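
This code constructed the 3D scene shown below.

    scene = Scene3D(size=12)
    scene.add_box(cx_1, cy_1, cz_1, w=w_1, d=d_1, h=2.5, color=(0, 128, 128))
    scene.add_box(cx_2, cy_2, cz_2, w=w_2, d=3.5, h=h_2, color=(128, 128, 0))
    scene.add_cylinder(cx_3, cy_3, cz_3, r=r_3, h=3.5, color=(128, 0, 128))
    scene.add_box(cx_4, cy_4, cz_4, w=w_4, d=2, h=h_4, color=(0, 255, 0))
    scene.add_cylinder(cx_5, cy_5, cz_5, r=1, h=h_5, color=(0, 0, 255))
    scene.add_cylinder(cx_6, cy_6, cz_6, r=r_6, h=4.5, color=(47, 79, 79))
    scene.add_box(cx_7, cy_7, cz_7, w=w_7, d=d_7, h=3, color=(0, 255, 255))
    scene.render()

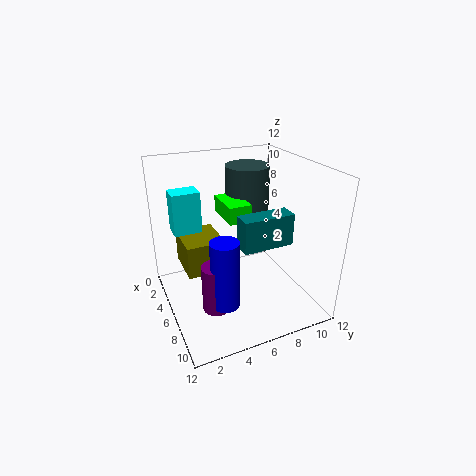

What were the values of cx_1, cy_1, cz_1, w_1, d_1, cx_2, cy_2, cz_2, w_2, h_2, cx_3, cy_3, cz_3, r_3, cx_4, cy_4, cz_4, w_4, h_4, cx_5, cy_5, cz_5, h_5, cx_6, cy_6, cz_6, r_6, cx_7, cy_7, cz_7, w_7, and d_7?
cx_1 = 8, cy_1 = 5, cz_1 = 6.5, w_1 = 1.5, d_1 = 4, cx_2 = 0.5, cy_2 = 2, cz_2 = 2, w_2 = 4, h_2 = 3, cx_3 = 10, cy_3 = 2.5, cz_3 = 3, r_3 = 1, cx_4 = 2, cy_4 = 5.5, cz_4 = 7, w_4 = 3.5, h_4 = 1.5, cx_5 = 10.5, cy_5 = 3, cz_5 = 3.5, h_5 = 5, cx_6 = 2.5, cy_6 = 8.5, cz_6 = 6.5, r_6 = 2, cx_7 = 6, cy_7 = 0.5, cz_7 = 8, w_7 = 1.5, d_7 = 2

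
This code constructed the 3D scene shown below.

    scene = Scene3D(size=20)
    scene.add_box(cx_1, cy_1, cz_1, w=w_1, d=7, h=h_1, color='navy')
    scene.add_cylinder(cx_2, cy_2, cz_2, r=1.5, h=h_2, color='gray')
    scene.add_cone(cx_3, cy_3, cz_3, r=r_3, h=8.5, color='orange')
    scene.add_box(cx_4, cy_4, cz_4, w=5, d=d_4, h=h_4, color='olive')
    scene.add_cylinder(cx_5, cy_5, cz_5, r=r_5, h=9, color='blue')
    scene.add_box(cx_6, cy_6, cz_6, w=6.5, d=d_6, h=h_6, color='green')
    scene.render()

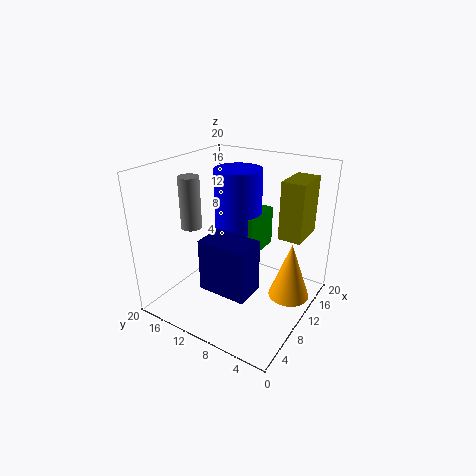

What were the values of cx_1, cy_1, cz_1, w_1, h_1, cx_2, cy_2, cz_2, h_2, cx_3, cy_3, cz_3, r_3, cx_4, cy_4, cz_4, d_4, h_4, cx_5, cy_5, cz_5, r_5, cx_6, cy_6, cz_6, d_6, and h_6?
cx_1 = 5.5; cy_1 = 6.5; cz_1 = 3; w_1 = 4.5; h_1 = 7.5; cx_2 = 8.5; cy_2 = 17; cz_2 = 10.5; h_2 = 7.5; cx_3 = 14; cy_3 = 3.5; cz_3 = 0.5; r_3 = 3; cx_4 = 10; cy_4 = 1; cz_4 = 11.5; d_4 = 3; h_4 = 7.5; cx_5 = 14; cy_5 = 12.5; cz_5 = 9.5; r_5 = 3.5; cx_6 = 12; cy_6 = 9; cz_6 = 6; d_6 = 4; h_6 = 6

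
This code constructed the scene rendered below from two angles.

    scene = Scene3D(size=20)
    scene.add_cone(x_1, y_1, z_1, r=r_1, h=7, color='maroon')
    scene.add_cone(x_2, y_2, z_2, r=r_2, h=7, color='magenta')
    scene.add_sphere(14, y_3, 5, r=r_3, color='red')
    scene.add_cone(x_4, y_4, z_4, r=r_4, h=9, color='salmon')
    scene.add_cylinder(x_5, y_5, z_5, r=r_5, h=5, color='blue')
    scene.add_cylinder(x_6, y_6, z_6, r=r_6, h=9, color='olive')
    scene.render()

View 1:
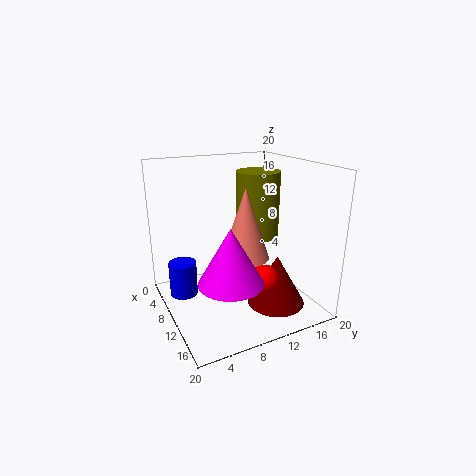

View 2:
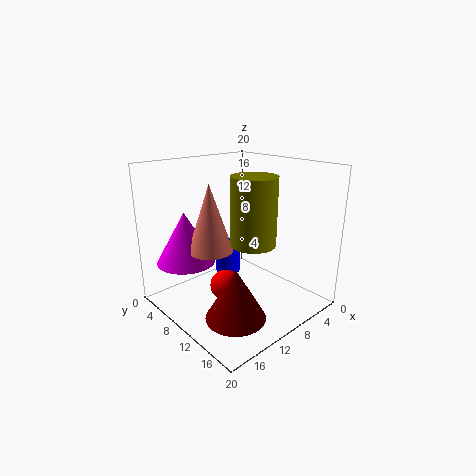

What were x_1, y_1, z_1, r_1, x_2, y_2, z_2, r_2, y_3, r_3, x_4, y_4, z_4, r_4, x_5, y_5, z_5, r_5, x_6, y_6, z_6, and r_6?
x_1 = 14; y_1 = 14; z_1 = 1; r_1 = 4; x_2 = 16; y_2 = 6; z_2 = 7; r_2 = 4; y_3 = 12; r_3 = 2; x_4 = 14; y_4 = 9; z_4 = 9; r_4 = 3; x_5 = 6; y_5 = 3; z_5 = 1; r_5 = 2; x_6 = 10; y_6 = 13; z_6 = 10; r_6 = 3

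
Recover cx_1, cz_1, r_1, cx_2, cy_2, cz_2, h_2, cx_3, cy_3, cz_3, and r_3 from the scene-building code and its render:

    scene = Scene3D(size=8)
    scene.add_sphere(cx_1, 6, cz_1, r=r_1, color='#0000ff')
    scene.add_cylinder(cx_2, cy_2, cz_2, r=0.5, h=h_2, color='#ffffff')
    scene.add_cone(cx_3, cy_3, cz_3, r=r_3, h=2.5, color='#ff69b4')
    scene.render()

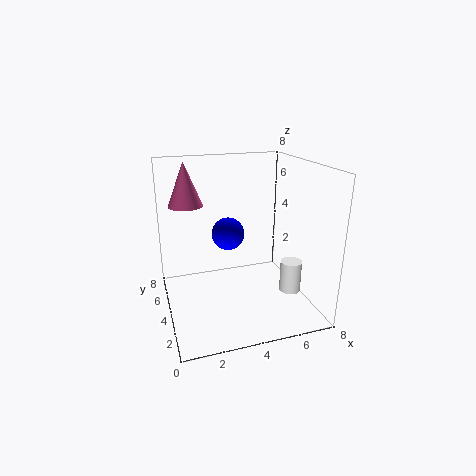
cx_1 = 4; cz_1 = 3.5; r_1 = 1; cx_2 = 5.5; cy_2 = 0.5; cz_2 = 2.5; h_2 = 1.5; cx_3 = 1.5; cy_3 = 6; cz_3 = 5.5; r_3 = 1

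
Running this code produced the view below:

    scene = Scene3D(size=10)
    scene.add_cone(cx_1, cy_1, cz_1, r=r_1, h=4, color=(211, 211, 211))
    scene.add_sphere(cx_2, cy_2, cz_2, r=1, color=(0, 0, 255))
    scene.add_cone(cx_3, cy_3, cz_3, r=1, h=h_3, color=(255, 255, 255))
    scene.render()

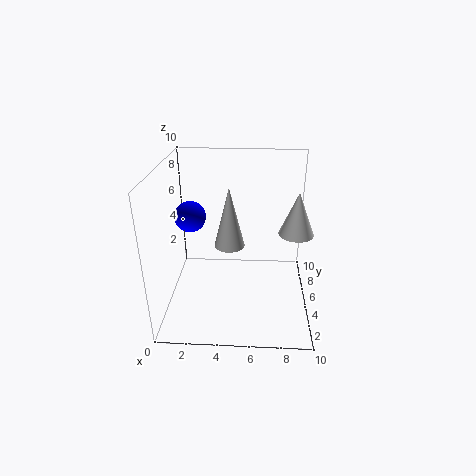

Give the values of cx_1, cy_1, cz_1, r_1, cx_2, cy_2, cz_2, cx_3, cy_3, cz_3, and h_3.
cx_1 = 4.5, cy_1 = 4, cz_1 = 5, r_1 = 1, cx_2 = 2, cy_2 = 4, cz_2 = 7, cx_3 = 8.5, cy_3 = 2, cz_3 = 7, h_3 = 2.5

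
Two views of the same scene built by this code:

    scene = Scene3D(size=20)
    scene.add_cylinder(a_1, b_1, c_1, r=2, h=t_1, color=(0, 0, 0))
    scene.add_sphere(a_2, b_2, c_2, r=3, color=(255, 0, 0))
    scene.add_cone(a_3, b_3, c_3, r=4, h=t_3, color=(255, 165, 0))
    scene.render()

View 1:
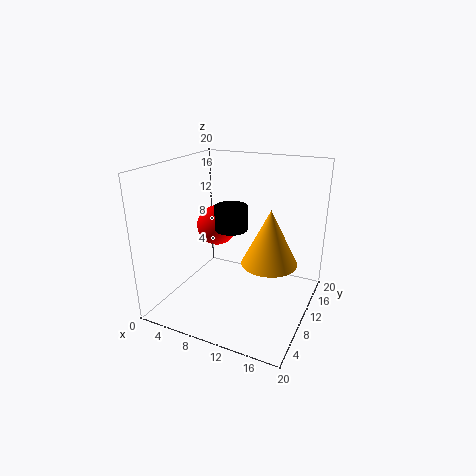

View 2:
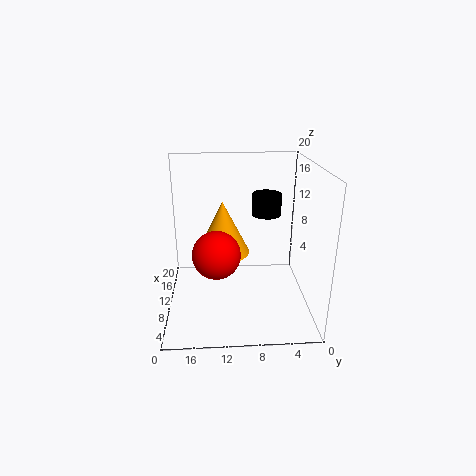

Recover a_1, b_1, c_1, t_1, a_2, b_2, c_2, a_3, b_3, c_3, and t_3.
a_1 = 11
b_1 = 6
c_1 = 13
t_1 = 3
a_2 = 5
b_2 = 13
c_2 = 10
a_3 = 14
b_3 = 12
c_3 = 6
t_3 = 8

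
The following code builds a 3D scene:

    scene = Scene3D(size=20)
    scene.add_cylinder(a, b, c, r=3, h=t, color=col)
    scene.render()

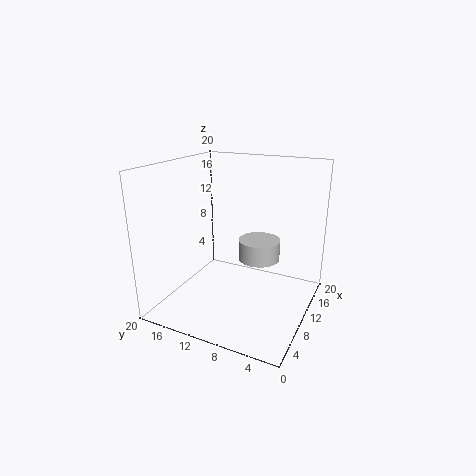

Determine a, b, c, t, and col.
a = 13
b = 8
c = 6
t = 3
col = 'lightgray'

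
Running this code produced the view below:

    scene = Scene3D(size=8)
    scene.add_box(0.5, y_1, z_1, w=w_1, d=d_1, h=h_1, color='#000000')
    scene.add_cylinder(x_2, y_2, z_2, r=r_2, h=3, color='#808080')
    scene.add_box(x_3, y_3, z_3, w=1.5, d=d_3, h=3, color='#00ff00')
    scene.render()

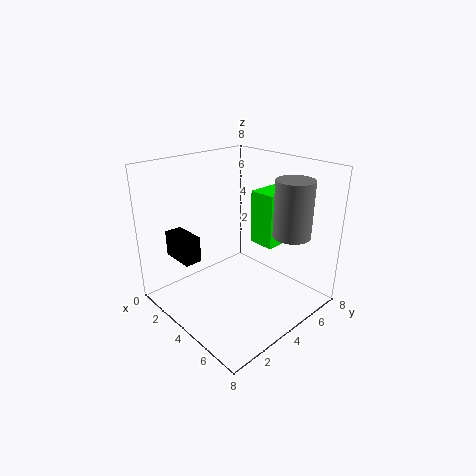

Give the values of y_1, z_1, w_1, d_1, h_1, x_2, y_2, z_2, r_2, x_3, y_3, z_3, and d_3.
y_1 = 1.5; z_1 = 2.5; w_1 = 2; d_1 = 1; h_1 = 1.5; x_2 = 6.5; y_2 = 5.5; z_2 = 4.5; r_2 = 1; x_3 = 4; y_3 = 5; z_3 = 3.5; d_3 = 2.5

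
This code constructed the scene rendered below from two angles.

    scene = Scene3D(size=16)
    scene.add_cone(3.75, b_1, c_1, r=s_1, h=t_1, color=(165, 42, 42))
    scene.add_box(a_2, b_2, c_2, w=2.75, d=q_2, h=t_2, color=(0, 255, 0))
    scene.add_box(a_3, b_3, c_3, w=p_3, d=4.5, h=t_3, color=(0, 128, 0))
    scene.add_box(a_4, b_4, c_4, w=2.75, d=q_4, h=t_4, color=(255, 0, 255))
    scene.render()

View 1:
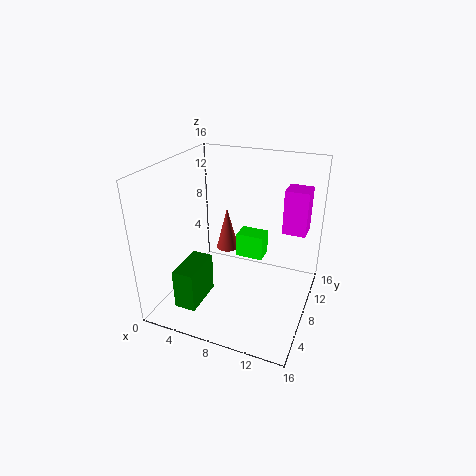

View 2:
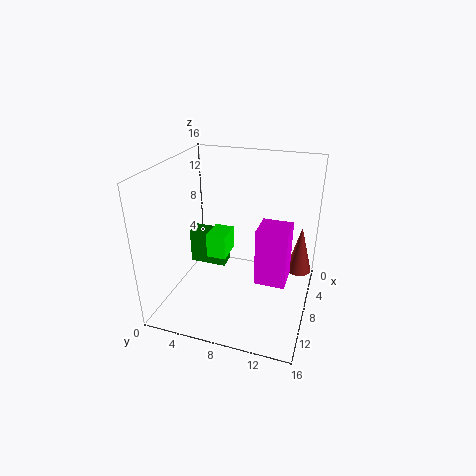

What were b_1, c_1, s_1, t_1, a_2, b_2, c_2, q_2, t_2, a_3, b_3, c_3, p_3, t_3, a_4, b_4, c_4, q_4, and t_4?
b_1 = 14.5, c_1 = 2.5, s_1 = 1.5, t_1 = 5.75, a_2 = 8.75, b_2 = 5.75, c_2 = 7.25, q_2 = 2, t_2 = 2.5, a_3 = 3.75, b_3 = 1, c_3 = 2.5, p_3 = 2.25, t_3 = 4.25, a_4 = 12, b_4 = 11.75, c_4 = 7.5, q_4 = 2.75, t_4 = 5.25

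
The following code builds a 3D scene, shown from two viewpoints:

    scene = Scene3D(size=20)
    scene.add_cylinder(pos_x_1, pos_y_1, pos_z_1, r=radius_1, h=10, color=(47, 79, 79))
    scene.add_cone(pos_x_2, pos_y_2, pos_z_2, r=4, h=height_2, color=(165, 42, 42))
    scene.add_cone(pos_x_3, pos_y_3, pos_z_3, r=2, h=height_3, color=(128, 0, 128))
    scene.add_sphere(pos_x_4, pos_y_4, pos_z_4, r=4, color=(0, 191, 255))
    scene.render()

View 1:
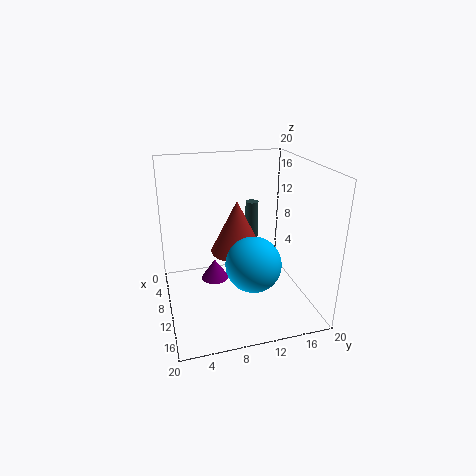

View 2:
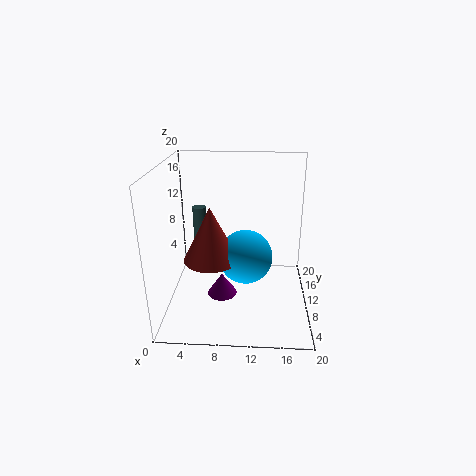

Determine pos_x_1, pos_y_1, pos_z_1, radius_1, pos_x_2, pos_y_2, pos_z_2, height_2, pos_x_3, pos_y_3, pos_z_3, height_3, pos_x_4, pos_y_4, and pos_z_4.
pos_x_1 = 4; pos_y_1 = 14; pos_z_1 = 3; radius_1 = 1; pos_x_2 = 6; pos_y_2 = 11; pos_z_2 = 6; height_2 = 8; pos_x_3 = 8; pos_y_3 = 7; pos_z_3 = 3; height_3 = 3; pos_x_4 = 11; pos_y_4 = 12; pos_z_4 = 6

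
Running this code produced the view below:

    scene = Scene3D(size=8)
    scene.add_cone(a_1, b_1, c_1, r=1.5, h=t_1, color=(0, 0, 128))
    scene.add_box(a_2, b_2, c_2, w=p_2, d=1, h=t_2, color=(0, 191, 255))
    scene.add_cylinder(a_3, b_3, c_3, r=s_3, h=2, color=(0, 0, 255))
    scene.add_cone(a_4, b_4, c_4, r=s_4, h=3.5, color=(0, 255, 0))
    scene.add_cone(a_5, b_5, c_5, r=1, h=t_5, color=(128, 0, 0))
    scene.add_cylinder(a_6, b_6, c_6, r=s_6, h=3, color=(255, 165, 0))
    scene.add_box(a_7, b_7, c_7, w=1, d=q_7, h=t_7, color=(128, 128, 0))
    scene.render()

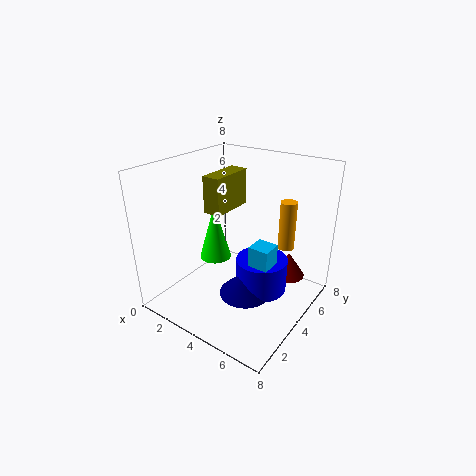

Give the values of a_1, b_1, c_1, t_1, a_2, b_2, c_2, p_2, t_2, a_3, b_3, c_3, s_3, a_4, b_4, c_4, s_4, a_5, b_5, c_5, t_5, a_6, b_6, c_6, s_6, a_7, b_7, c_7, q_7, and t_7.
a_1 = 4.5, b_1 = 4, c_1 = 0.5, t_1 = 1.5, a_2 = 6, b_2 = 2, c_2 = 4, p_2 = 1, t_2 = 1, a_3 = 5, b_3 = 5, c_3 = 0.5, s_3 = 1.5, a_4 = 1.5, b_4 = 5, c_4 = 1.5, s_4 = 1, a_5 = 6, b_5 = 6.5, c_5 = 1, t_5 = 1.5, a_6 = 5.5, b_6 = 7, c_6 = 2.5, s_6 = 0.5, a_7 = 2.5, b_7 = 3, c_7 = 5.5, q_7 = 2.5, t_7 = 2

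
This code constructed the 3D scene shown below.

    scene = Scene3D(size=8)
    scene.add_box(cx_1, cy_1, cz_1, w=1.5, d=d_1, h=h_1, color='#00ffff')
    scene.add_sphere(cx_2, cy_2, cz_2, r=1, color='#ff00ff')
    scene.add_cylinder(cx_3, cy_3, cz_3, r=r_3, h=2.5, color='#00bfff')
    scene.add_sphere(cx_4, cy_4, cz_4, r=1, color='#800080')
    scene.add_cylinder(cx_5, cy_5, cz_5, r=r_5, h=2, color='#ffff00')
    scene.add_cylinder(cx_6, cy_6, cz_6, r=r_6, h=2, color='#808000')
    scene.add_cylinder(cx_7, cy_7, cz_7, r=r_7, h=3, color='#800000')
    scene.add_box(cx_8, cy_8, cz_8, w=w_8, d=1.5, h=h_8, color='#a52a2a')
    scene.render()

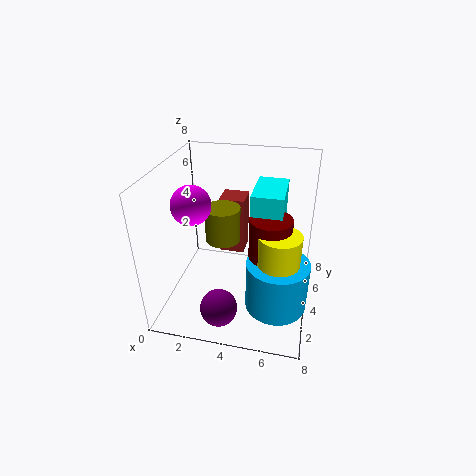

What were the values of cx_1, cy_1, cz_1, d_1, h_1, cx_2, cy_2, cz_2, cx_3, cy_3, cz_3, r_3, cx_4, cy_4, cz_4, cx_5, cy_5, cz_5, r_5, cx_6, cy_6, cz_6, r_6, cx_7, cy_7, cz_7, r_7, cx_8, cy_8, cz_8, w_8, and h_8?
cx_1 = 5
cy_1 = 2
cz_1 = 5.5
d_1 = 2.5
h_1 = 2
cx_2 = 2
cy_2 = 2.5
cz_2 = 6.5
cx_3 = 6.5
cy_3 = 1.5
cz_3 = 2
r_3 = 1.5
cx_4 = 3.5
cy_4 = 1.5
cz_4 = 1
cx_5 = 6.5
cy_5 = 1.5
cz_5 = 4
r_5 = 1
cx_6 = 3
cy_6 = 4.5
cz_6 = 3.5
r_6 = 1
cx_7 = 6
cy_7 = 2
cz_7 = 3.5
r_7 = 1
cx_8 = 2.5
cy_8 = 5.5
cz_8 = 2
w_8 = 1.5
h_8 = 3.5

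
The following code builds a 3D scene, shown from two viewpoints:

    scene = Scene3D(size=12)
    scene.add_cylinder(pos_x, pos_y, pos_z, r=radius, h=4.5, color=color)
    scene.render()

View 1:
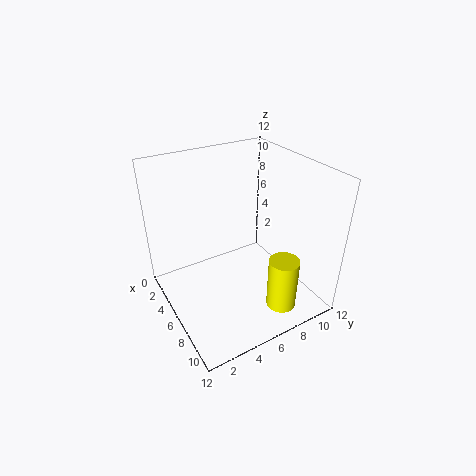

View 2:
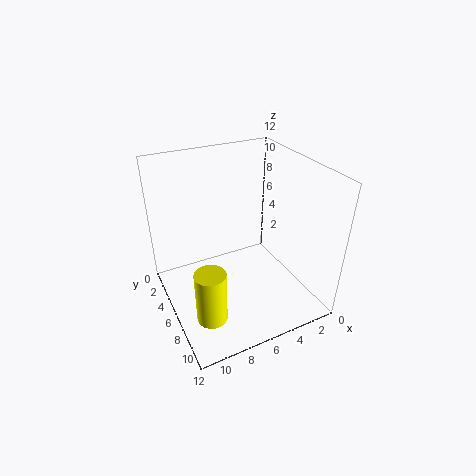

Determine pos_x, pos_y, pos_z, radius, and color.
pos_x = 9.5
pos_y = 8.25
pos_z = 0.5
radius = 1.25
color = 'yellow'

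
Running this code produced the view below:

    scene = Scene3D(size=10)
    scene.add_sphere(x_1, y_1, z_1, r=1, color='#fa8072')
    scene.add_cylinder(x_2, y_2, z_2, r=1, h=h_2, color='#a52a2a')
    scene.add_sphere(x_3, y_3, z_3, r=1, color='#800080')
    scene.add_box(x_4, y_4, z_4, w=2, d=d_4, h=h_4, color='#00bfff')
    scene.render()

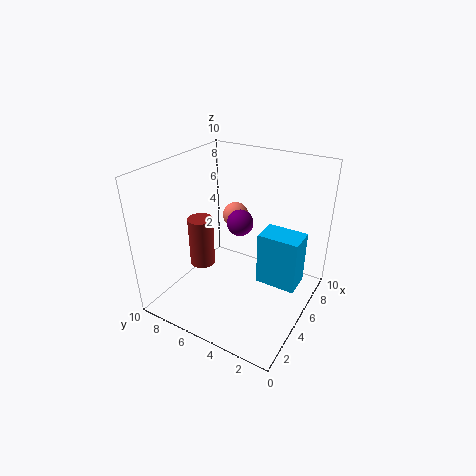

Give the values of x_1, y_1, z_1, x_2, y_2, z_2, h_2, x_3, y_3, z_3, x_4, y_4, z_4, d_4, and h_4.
x_1 = 8, y_1 = 7, z_1 = 5, x_2 = 6, y_2 = 9, z_2 = 1, h_2 = 4, x_3 = 7, y_3 = 6, z_3 = 5, x_4 = 6, y_4 = 1, z_4 = 1, d_4 = 3, h_4 = 4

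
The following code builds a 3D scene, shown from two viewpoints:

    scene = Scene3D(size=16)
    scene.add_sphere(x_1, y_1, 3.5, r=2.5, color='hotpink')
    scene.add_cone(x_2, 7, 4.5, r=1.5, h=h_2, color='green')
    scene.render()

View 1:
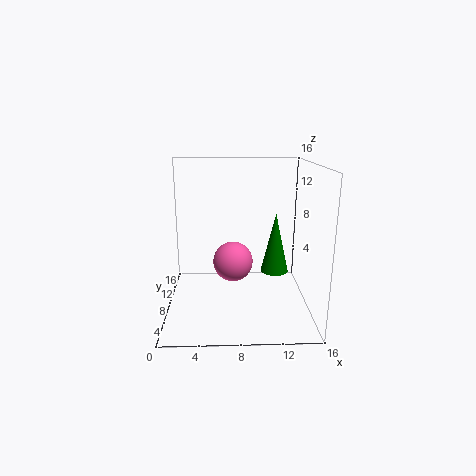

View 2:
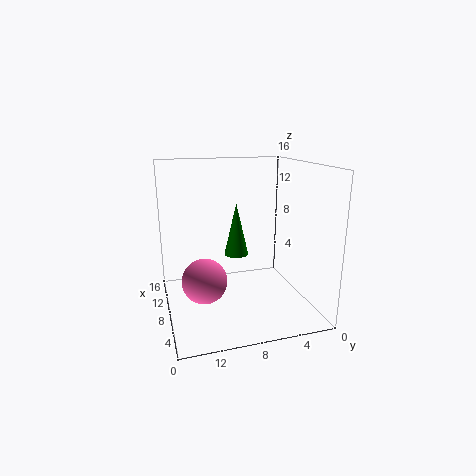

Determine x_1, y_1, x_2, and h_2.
x_1 = 7.5; y_1 = 12; x_2 = 12; h_2 = 6.5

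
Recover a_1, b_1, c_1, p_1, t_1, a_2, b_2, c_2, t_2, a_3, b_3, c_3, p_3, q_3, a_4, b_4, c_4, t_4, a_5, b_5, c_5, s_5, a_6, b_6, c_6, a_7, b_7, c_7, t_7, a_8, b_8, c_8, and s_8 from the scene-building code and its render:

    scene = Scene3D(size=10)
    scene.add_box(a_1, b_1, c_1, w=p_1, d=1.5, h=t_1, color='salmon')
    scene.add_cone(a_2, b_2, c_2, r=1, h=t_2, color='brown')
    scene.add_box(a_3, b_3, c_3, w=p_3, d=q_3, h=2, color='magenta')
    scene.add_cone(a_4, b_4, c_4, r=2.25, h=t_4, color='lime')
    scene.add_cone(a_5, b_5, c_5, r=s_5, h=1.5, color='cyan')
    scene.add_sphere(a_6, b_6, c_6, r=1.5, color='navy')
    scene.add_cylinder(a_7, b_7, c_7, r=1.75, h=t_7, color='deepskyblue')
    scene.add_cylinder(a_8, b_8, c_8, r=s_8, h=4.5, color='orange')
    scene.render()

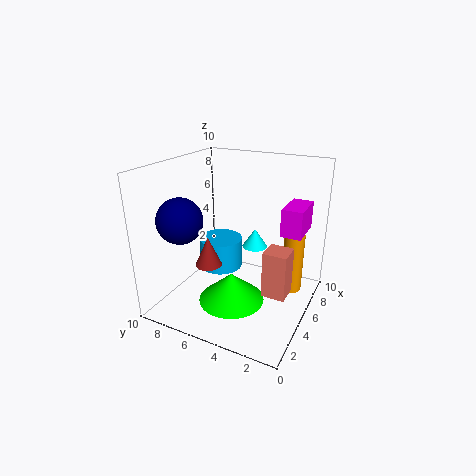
a_1 = 2.75; b_1 = 0.75; c_1 = 2.5; p_1 = 1.5; t_1 = 3; a_2 = 5; b_2 = 7.5; c_2 = 2.25; t_2 = 2.25; a_3 = 6.5; b_3 = 1; c_3 = 5; p_3 = 2.75; q_3 = 1.5; a_4 = 3.5; b_4 = 4.75; c_4 = 1; t_4 = 2; a_5 = 8.5; b_5 = 5.25; c_5 = 2.75; s_5 = 1; a_6 = 2.25; b_6 = 7.75; c_6 = 6.75; a_7 = 7.75; b_7 = 8; c_7 = 0.75; t_7 = 2.5; a_8 = 7.75; b_8 = 1.75; c_8 = 0.25; s_8 = 0.75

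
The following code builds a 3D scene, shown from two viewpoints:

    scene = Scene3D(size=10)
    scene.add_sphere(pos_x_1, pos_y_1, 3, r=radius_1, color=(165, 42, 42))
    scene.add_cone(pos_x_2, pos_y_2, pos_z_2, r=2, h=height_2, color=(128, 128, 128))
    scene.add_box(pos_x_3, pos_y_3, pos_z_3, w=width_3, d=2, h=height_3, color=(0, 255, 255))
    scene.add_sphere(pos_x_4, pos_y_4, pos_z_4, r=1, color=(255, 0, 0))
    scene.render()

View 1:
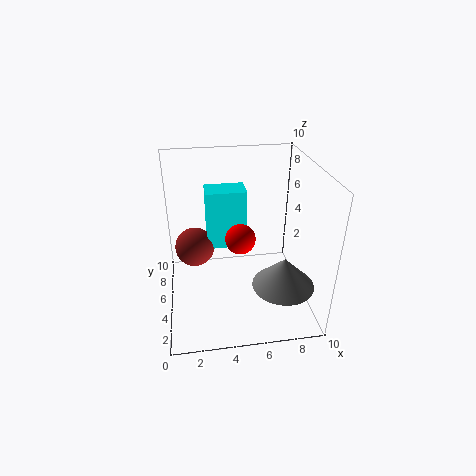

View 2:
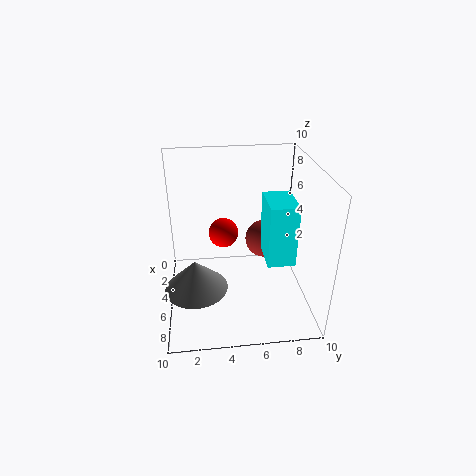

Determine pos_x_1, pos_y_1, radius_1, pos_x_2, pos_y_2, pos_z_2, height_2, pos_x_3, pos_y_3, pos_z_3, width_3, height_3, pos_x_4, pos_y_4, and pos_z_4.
pos_x_1 = 2
pos_y_1 = 7.5
radius_1 = 1.5
pos_x_2 = 7.5
pos_y_2 = 2
pos_z_2 = 3
height_2 = 2
pos_x_3 = 3
pos_y_3 = 7
pos_z_3 = 3
width_3 = 3
height_3 = 4.5
pos_x_4 = 5
pos_y_4 = 4
pos_z_4 = 5.5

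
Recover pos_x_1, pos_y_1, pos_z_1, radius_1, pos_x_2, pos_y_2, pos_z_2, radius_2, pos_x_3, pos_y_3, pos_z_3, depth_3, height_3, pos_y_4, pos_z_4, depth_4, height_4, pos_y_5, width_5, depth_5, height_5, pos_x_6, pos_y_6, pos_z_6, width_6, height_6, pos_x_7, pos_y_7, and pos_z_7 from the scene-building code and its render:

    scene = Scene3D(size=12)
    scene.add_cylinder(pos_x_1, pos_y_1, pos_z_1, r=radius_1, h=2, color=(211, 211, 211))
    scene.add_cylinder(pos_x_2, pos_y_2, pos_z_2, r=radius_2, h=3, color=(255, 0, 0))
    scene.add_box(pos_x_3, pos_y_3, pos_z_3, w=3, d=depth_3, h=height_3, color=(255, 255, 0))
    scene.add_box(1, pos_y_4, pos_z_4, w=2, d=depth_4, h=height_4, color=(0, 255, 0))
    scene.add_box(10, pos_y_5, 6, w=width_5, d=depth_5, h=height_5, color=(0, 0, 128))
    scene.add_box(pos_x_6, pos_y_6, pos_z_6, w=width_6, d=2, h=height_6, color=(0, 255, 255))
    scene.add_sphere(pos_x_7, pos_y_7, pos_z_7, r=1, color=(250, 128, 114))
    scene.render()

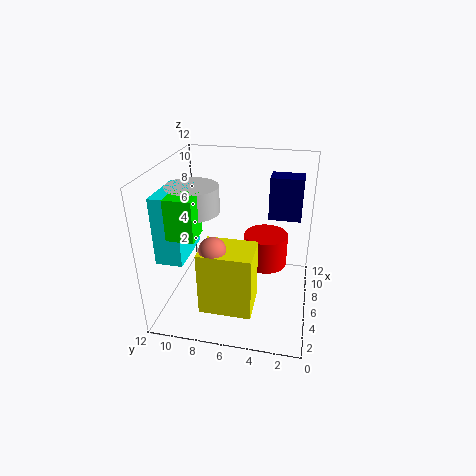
pos_x_1 = 4, pos_y_1 = 9, pos_z_1 = 9, radius_1 = 2, pos_x_2 = 9, pos_y_2 = 4, pos_z_2 = 2, radius_2 = 2, pos_x_3 = 1, pos_y_3 = 4, pos_z_3 = 2, depth_3 = 4, height_3 = 5, pos_y_4 = 8, pos_z_4 = 8, depth_4 = 2, height_4 = 3, pos_y_5 = 1, width_5 = 2, depth_5 = 3, height_5 = 4, pos_x_6 = 1, pos_y_6 = 9, pos_z_6 = 6, width_6 = 4, height_6 = 5, pos_x_7 = 2, pos_y_7 = 7, pos_z_7 = 7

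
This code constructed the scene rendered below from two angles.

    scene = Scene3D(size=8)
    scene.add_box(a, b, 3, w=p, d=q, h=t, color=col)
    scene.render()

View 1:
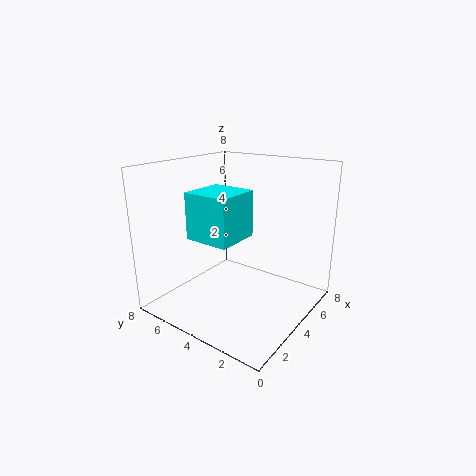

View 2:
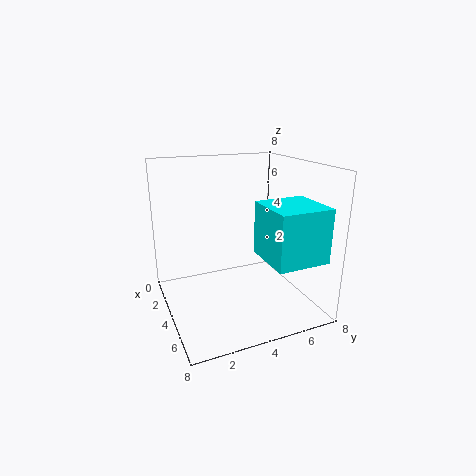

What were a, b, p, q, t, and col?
a = 4, b = 5, p = 3, q = 3, t = 3, col = 'cyan'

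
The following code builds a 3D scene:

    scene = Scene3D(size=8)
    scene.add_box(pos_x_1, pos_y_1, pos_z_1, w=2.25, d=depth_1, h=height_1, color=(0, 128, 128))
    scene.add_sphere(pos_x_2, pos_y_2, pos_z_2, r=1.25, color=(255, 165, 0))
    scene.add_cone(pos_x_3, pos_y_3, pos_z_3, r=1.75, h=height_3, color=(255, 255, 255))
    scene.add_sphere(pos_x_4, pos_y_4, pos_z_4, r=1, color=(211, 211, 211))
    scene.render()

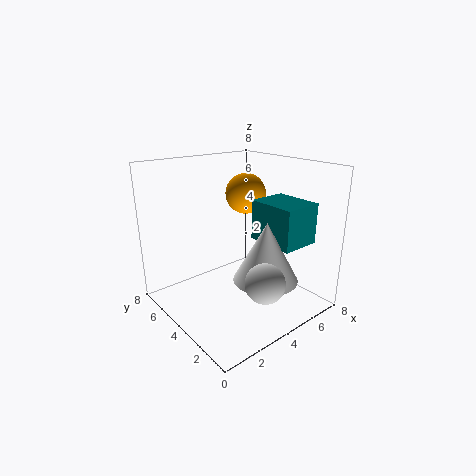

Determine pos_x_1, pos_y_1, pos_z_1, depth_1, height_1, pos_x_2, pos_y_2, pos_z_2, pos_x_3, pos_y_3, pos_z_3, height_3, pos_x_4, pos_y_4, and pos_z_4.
pos_x_1 = 5
pos_y_1 = 1.25
pos_z_1 = 3.75
depth_1 = 2.75
height_1 = 2.25
pos_x_2 = 6.25
pos_y_2 = 6
pos_z_2 = 5.75
pos_x_3 = 4.5
pos_y_3 = 2.25
pos_z_3 = 2
height_3 = 3.25
pos_x_4 = 3.25
pos_y_4 = 1
pos_z_4 = 2.75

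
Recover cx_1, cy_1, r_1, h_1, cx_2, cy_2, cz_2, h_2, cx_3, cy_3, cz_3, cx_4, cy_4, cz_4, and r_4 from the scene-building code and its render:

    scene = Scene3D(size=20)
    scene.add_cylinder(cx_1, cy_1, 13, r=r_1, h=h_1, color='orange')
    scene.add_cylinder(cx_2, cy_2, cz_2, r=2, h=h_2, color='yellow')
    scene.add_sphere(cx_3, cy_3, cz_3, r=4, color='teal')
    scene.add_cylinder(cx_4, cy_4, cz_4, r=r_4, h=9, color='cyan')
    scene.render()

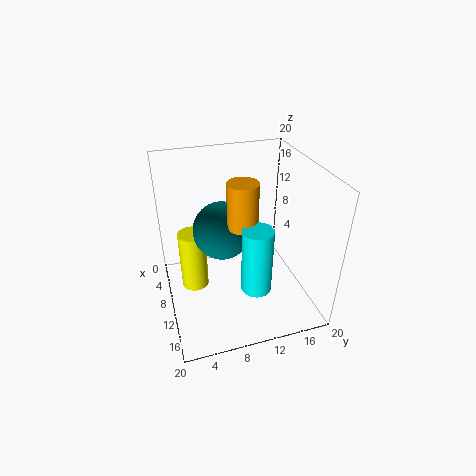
cx_1 = 12, cy_1 = 10, r_1 = 2, h_1 = 6, cx_2 = 7, cy_2 = 4, cz_2 = 1, h_2 = 9, cx_3 = 9, cy_3 = 8, cz_3 = 11, cx_4 = 15, cy_4 = 11, cz_4 = 5, r_4 = 2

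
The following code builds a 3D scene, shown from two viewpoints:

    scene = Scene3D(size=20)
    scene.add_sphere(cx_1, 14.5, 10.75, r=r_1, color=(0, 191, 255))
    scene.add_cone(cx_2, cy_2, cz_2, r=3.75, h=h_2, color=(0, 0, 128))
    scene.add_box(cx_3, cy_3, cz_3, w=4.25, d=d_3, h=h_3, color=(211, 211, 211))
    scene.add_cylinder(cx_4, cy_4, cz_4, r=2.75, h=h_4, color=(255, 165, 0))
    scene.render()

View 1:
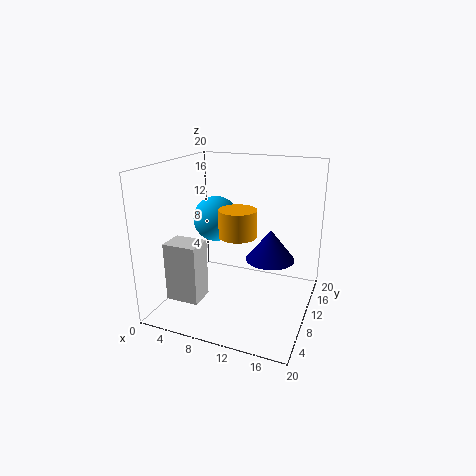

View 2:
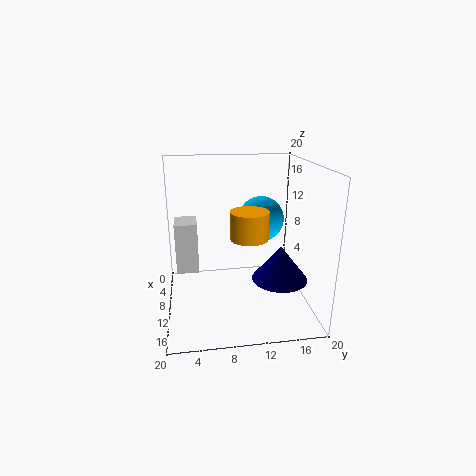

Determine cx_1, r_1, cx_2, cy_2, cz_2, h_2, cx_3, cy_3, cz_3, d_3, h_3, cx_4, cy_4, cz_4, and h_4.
cx_1 = 4.5, r_1 = 3.5, cx_2 = 13.25, cy_2 = 15.25, cz_2 = 5, h_2 = 4.75, cx_3 = 3.75, cy_3 = 1.25, cz_3 = 4, d_3 = 3.25, h_3 = 7.5, cx_4 = 9.25, cy_4 = 11.75, cz_4 = 9.5, h_4 = 4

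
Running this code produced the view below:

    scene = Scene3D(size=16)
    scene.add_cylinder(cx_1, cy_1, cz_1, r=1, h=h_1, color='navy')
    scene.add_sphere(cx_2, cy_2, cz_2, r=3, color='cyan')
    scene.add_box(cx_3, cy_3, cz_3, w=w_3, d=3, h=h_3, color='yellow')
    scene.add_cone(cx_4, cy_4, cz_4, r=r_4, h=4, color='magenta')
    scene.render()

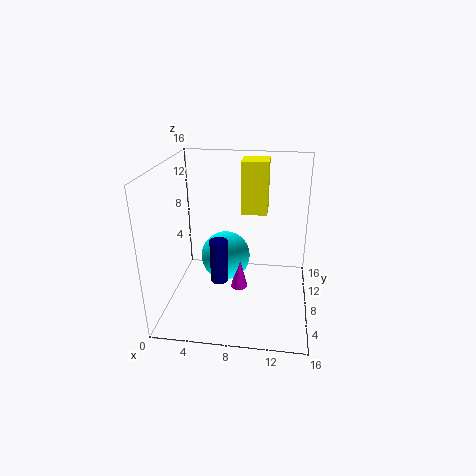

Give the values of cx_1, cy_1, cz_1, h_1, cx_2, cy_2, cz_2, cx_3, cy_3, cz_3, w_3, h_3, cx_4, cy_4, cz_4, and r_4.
cx_1 = 6; cy_1 = 7; cz_1 = 3; h_1 = 5; cx_2 = 6; cy_2 = 11; cz_2 = 4; cx_3 = 8; cy_3 = 10; cz_3 = 10; w_3 = 3; h_3 = 6; cx_4 = 8; cy_4 = 9; cz_4 = 1; r_4 = 1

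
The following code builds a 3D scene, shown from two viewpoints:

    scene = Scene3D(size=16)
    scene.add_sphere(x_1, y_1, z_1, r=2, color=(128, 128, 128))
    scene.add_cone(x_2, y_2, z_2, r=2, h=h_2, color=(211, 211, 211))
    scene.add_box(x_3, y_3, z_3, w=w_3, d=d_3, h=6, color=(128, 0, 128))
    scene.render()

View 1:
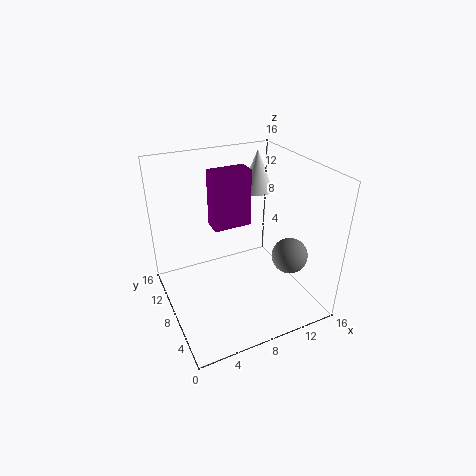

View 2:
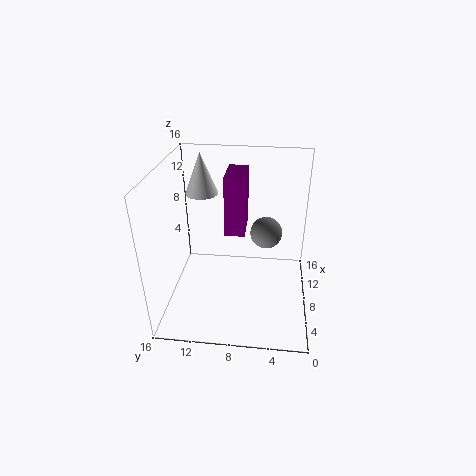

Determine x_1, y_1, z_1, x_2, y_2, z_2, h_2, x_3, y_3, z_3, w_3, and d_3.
x_1 = 13
y_1 = 5
z_1 = 6
x_2 = 13
y_2 = 13
z_2 = 11
h_2 = 5
x_3 = 5
y_3 = 7
z_3 = 10
w_3 = 4
d_3 = 2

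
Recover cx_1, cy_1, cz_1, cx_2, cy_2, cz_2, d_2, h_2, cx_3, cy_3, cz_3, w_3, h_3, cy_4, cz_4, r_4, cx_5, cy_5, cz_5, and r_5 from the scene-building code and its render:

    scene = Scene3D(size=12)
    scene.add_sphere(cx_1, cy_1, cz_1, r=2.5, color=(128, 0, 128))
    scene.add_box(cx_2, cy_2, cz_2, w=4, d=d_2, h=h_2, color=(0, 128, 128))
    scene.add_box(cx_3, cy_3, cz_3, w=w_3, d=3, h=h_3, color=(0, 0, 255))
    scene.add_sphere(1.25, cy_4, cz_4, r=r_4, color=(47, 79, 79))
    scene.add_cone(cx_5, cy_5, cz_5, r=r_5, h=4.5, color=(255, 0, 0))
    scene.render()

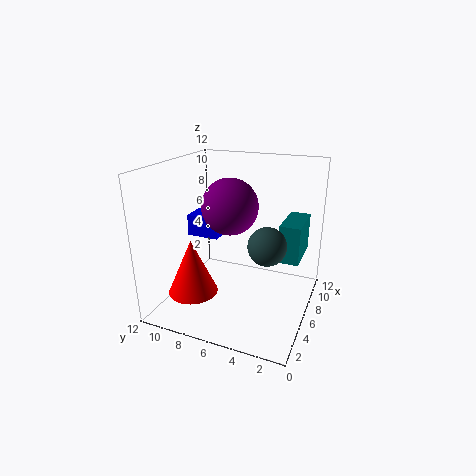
cx_1 = 7.75, cy_1 = 7.5, cz_1 = 8, cx_2 = 6.75, cy_2 = 1, cz_2 = 4, d_2 = 1.75, h_2 = 3.25, cx_3 = 7.5, cy_3 = 8.75, cz_3 = 4.75, w_3 = 2.25, h_3 = 2, cy_4 = 2, cz_4 = 8, r_4 = 1.25, cx_5 = 3, cy_5 = 8.75, cz_5 = 2, r_5 = 2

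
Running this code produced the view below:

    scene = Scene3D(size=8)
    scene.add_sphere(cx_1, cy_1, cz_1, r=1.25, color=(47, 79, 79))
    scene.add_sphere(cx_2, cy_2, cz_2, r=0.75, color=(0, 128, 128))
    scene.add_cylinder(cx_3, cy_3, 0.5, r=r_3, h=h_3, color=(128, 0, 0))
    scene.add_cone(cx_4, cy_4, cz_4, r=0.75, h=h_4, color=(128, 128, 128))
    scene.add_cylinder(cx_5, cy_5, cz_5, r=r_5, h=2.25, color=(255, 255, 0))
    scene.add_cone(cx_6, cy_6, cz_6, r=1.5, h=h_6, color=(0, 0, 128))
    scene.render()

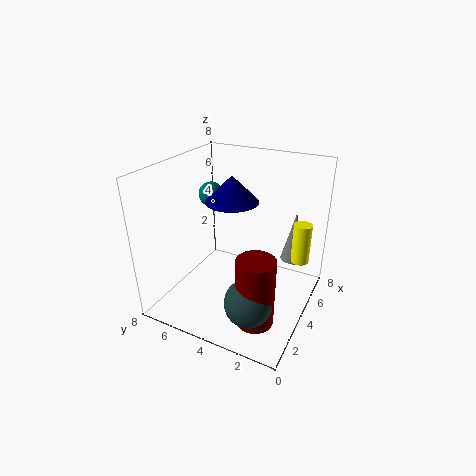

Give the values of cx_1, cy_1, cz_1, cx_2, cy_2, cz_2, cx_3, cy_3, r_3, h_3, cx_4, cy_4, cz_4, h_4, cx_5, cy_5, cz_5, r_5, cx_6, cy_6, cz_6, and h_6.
cx_1 = 1.75
cy_1 = 2.25
cz_1 = 1.75
cx_2 = 5.75
cy_2 = 6.75
cz_2 = 5.5
cx_3 = 2
cy_3 = 2
r_3 = 1
h_3 = 3.75
cx_4 = 6.5
cy_4 = 1.5
cz_4 = 2
h_4 = 3
cx_5 = 5.25
cy_5 = 0.75
cz_5 = 2.75
r_5 = 0.5
cx_6 = 4.75
cy_6 = 4.75
cz_6 = 5.75
h_6 = 1.5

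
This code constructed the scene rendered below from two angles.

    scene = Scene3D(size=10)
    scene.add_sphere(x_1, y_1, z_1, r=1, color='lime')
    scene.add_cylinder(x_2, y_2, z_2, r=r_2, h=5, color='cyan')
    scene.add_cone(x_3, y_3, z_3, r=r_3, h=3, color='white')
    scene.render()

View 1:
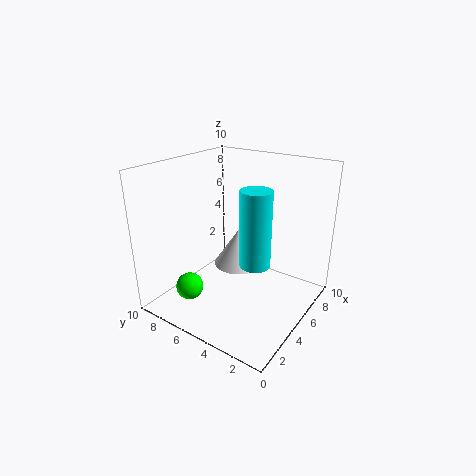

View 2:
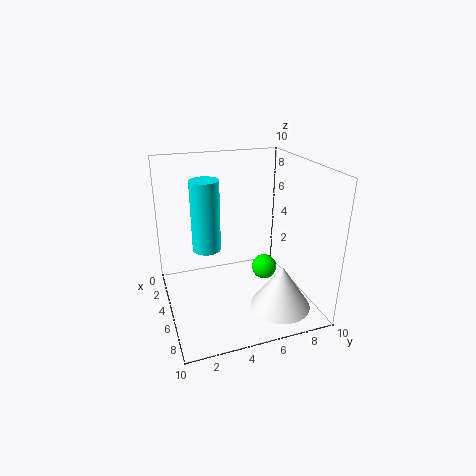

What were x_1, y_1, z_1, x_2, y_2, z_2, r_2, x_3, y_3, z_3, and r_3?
x_1 = 3; y_1 = 8; z_1 = 1; x_2 = 4; y_2 = 3; z_2 = 4; r_2 = 1; x_3 = 8; y_3 = 7; z_3 = 1; r_3 = 2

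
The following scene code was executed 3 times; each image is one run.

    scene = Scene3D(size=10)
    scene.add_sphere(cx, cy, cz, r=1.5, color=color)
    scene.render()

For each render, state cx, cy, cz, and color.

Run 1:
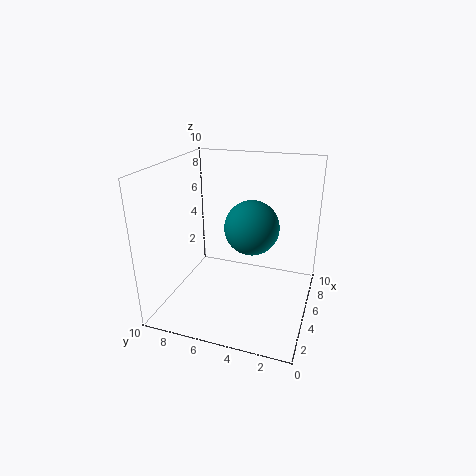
cx = 1.5; cy = 3; cz = 7.5; color = 'teal'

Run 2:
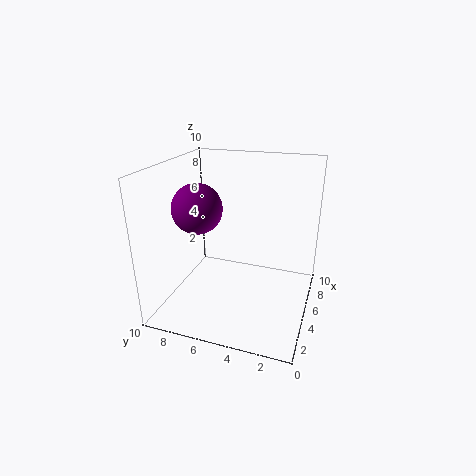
cx = 2; cy = 6.5; cz = 8; color = 'purple'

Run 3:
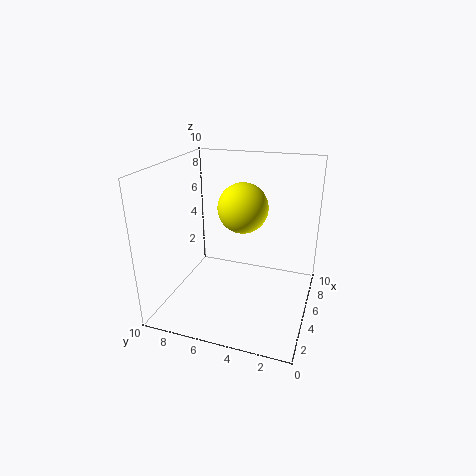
cx = 3; cy = 4; cz = 8; color = 'yellow'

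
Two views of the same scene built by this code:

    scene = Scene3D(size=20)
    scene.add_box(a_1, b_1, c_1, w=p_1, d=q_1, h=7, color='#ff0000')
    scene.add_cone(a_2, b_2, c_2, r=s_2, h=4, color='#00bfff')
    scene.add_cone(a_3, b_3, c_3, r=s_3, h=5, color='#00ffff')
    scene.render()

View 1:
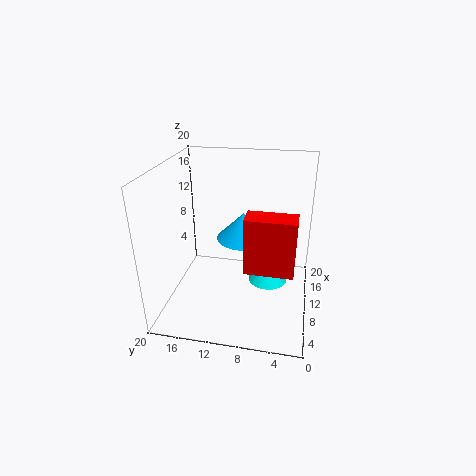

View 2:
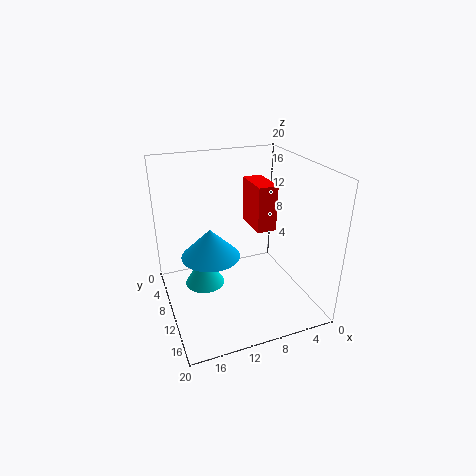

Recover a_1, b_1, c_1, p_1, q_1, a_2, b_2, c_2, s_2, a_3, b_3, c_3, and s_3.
a_1 = 3; b_1 = 2; c_1 = 9; p_1 = 3; q_1 = 6; a_2 = 14; b_2 = 10; c_2 = 8; s_2 = 4; a_3 = 14; b_3 = 6; c_3 = 1; s_3 = 3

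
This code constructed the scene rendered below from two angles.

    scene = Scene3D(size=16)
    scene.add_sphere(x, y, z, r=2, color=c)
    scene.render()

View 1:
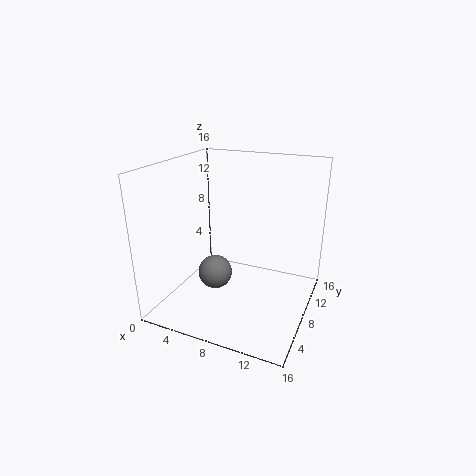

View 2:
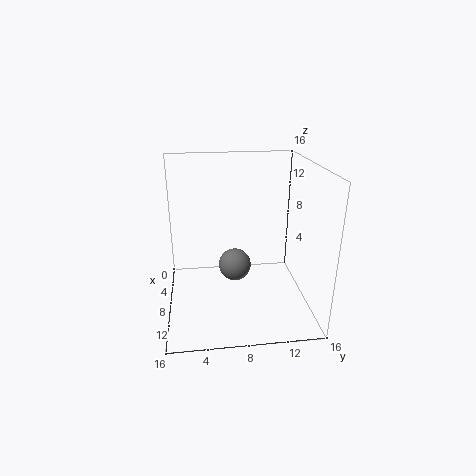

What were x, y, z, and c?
x = 5; y = 8; z = 3; c = 'gray'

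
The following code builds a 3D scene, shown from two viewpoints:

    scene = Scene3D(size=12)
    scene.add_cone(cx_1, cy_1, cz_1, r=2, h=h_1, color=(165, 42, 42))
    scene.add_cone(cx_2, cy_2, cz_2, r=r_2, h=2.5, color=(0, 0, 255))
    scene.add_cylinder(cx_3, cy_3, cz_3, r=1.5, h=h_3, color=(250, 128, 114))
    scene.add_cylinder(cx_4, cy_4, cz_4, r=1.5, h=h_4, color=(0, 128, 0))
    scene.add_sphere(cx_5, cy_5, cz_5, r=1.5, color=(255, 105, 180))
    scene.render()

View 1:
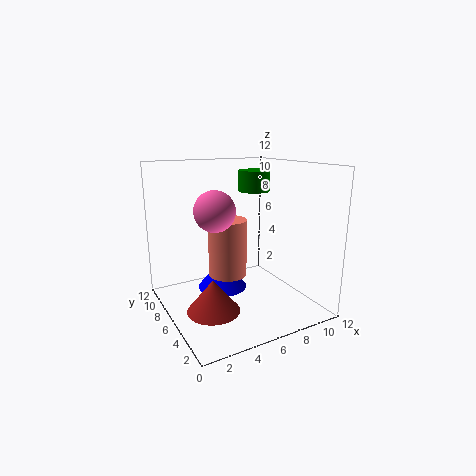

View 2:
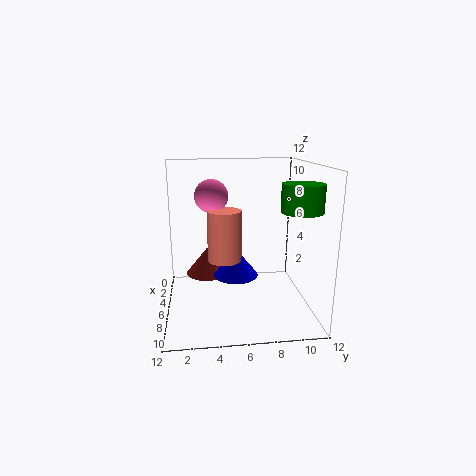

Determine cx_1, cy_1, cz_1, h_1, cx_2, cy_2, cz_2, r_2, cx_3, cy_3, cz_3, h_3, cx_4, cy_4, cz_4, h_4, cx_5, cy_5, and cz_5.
cx_1 = 2.5; cy_1 = 3.5; cz_1 = 1.5; h_1 = 2.5; cx_2 = 4.5; cy_2 = 6; cz_2 = 2; r_2 = 2; cx_3 = 4.5; cy_3 = 5; cz_3 = 3.5; h_3 = 4.5; cx_4 = 10; cy_4 = 10; cz_4 = 9; h_4 = 2; cx_5 = 3; cy_5 = 4; cz_5 = 9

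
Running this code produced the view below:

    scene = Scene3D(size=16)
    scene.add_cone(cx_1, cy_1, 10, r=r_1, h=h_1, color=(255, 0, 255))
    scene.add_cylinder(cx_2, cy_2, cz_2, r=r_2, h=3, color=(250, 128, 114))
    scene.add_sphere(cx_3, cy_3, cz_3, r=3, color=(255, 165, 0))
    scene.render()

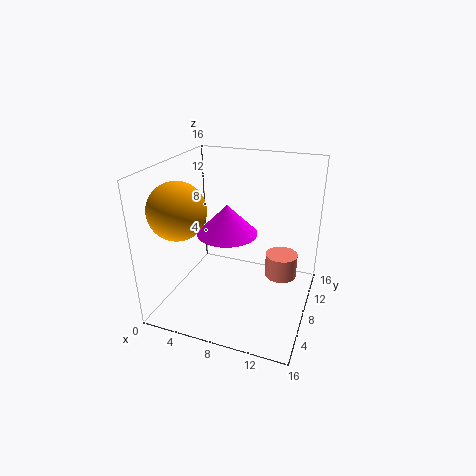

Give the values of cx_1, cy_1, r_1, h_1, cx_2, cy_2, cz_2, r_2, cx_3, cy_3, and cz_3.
cx_1 = 8
cy_1 = 5
r_1 = 3
h_1 = 3
cx_2 = 12
cy_2 = 13
cz_2 = 1
r_2 = 2
cx_3 = 3
cy_3 = 4
cz_3 = 12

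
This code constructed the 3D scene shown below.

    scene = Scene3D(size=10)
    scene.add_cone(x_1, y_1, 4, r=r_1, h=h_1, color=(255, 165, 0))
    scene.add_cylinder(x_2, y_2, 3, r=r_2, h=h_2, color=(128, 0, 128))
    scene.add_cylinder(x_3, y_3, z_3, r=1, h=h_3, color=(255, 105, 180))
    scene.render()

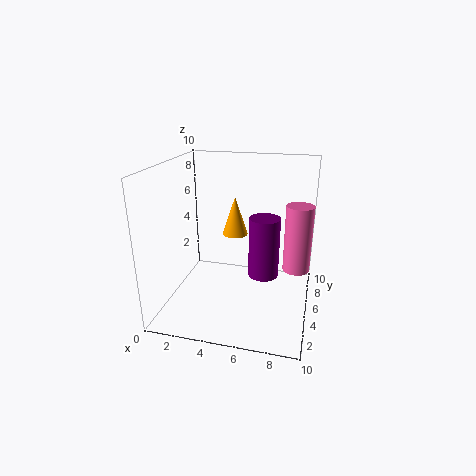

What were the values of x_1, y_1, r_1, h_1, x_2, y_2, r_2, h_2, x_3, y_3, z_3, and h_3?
x_1 = 4
y_1 = 8
r_1 = 1
h_1 = 3
x_2 = 7
y_2 = 4
r_2 = 1
h_2 = 4
x_3 = 9
y_3 = 7
z_3 = 2
h_3 = 5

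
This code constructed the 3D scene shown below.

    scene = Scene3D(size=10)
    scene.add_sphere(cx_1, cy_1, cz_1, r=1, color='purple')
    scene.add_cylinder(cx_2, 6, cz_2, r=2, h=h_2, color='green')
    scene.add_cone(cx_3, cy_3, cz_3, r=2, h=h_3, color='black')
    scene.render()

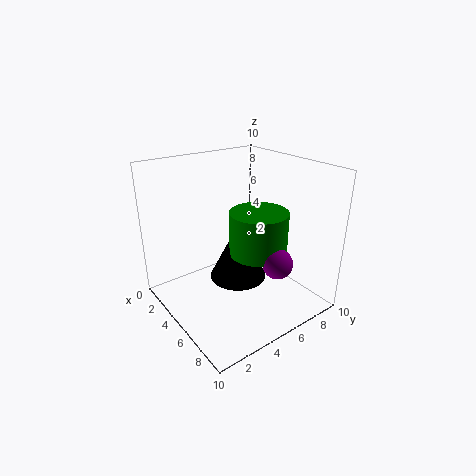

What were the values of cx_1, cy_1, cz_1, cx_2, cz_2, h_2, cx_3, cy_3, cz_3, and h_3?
cx_1 = 8
cy_1 = 6
cz_1 = 4
cx_2 = 6
cz_2 = 4
h_2 = 3
cx_3 = 5
cy_3 = 5
cz_3 = 2
h_3 = 4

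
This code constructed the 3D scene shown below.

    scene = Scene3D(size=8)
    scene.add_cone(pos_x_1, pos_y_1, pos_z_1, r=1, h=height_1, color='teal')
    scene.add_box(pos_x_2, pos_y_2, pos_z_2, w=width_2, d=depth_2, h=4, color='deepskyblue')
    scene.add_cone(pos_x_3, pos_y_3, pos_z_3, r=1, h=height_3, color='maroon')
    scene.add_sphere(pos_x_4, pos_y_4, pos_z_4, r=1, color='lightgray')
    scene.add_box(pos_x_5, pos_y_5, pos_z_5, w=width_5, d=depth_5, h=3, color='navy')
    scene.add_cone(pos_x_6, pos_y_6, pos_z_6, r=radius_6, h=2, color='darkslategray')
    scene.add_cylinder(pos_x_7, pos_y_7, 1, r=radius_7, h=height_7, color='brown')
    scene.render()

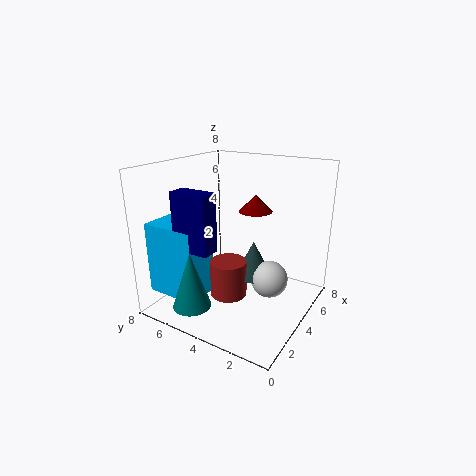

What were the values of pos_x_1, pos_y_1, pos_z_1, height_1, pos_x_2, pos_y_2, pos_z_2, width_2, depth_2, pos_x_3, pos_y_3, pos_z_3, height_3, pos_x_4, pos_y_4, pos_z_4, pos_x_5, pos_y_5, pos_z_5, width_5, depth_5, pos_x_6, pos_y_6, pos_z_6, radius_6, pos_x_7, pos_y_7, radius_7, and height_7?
pos_x_1 = 1, pos_y_1 = 5, pos_z_1 = 1, height_1 = 3, pos_x_2 = 1, pos_y_2 = 5, pos_z_2 = 1, width_2 = 2, depth_2 = 3, pos_x_3 = 6, pos_y_3 = 4, pos_z_3 = 5, height_3 = 1, pos_x_4 = 4, pos_y_4 = 2, pos_z_4 = 2, pos_x_5 = 1, pos_y_5 = 4, pos_z_5 = 4, width_5 = 1, depth_5 = 2, pos_x_6 = 4, pos_y_6 = 3, pos_z_6 = 2, radius_6 = 1, pos_x_7 = 3, pos_y_7 = 4, radius_7 = 1, height_7 = 2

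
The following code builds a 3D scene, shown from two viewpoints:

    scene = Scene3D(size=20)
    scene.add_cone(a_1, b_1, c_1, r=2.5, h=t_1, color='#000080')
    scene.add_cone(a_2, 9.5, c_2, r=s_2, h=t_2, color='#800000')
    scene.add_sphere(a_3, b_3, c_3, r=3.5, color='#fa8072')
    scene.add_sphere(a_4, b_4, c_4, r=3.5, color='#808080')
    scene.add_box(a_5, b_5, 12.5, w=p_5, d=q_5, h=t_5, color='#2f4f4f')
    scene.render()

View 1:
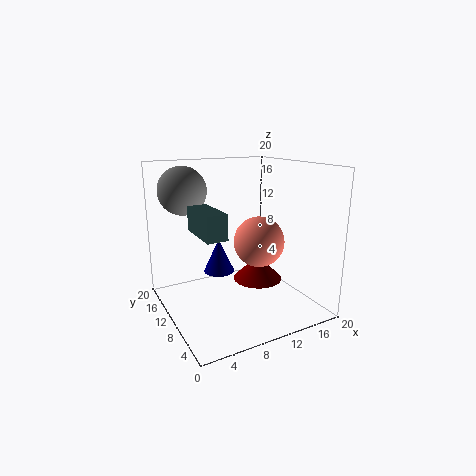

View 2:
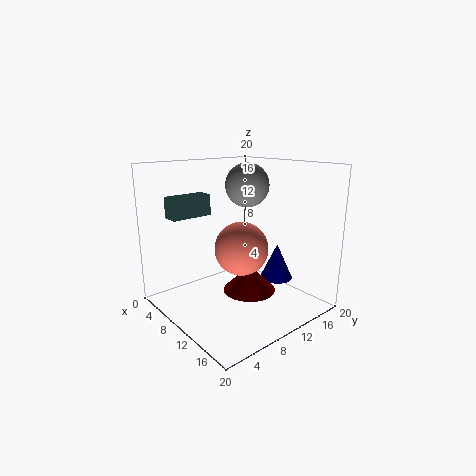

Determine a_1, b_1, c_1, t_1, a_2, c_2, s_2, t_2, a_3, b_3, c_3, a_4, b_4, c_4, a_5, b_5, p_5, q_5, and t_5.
a_1 = 10.5; b_1 = 17.5; c_1 = 2; t_1 = 5.5; a_2 = 13; c_2 = 3.5; s_2 = 3.5; t_2 = 3.5; a_3 = 12.5; b_3 = 8.5; c_3 = 9.5; a_4 = 4.5; b_4 = 16.5; c_4 = 16; a_5 = 2.5; b_5 = 3; p_5 = 2.5; q_5 = 6; t_5 = 3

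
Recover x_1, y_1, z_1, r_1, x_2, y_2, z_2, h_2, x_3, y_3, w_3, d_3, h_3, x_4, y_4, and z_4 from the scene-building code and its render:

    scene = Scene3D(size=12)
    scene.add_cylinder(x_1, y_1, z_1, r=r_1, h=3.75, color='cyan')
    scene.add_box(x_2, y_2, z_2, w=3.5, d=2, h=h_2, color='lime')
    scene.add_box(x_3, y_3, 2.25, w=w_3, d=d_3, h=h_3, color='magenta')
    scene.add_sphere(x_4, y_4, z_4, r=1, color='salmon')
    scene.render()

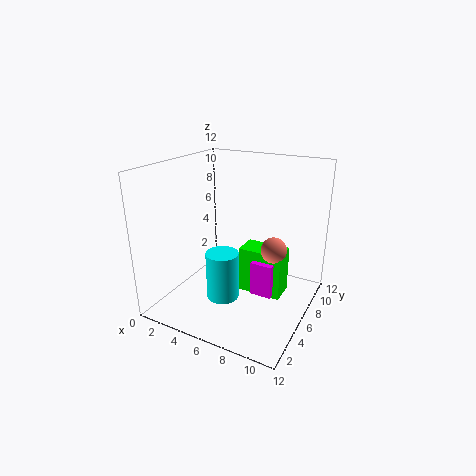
x_1 = 6.25; y_1 = 3; z_1 = 2.25; r_1 = 1.25; x_2 = 6.75; y_2 = 4.75; z_2 = 2; h_2 = 3.75; x_3 = 8; y_3 = 4.25; w_3 = 1.75; d_3 = 4; h_3 = 2.75; x_4 = 9.5; y_4 = 5.25; z_4 = 6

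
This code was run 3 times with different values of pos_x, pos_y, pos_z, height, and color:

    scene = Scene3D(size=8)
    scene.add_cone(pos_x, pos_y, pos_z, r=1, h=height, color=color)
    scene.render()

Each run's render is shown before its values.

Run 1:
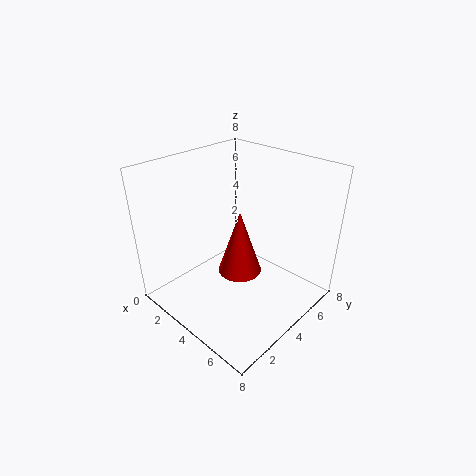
pos_x = 6
pos_y = 2
pos_z = 4
height = 3
color = 'red'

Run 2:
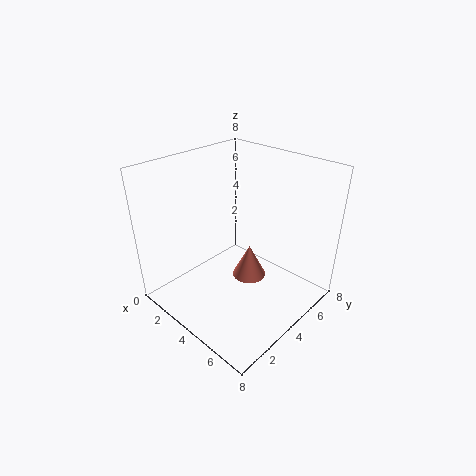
pos_x = 4
pos_y = 5
pos_z = 1
height = 2
color = 'salmon'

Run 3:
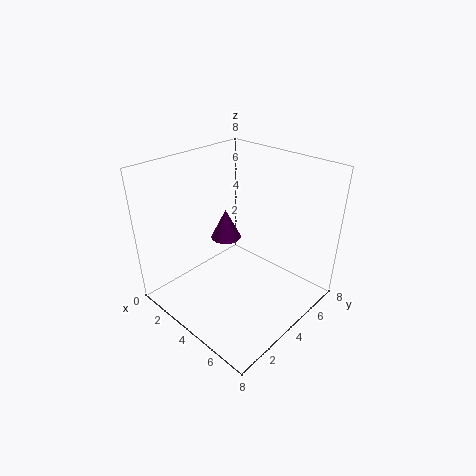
pos_x = 1
pos_y = 6
pos_z = 2
height = 2
color = 'purple'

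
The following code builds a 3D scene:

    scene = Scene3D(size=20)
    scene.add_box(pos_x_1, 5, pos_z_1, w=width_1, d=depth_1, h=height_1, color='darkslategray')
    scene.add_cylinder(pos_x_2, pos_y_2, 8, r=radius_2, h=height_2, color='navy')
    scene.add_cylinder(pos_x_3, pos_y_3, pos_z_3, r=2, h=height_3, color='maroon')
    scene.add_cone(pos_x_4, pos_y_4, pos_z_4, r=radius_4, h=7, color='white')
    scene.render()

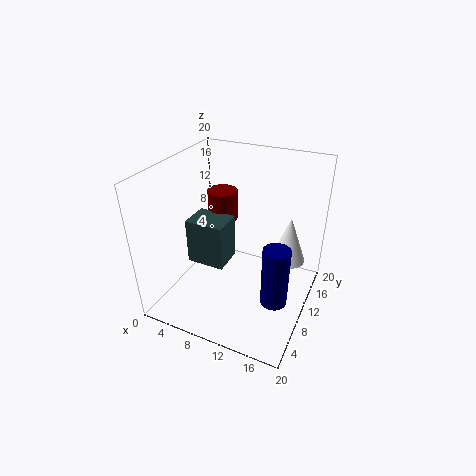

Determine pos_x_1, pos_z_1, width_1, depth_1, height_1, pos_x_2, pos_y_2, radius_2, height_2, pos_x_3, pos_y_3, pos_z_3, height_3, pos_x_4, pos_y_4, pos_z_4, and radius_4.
pos_x_1 = 5
pos_z_1 = 8
width_1 = 5
depth_1 = 4
height_1 = 6
pos_x_2 = 18
pos_y_2 = 2.5
radius_2 = 1.5
height_2 = 7
pos_x_3 = 7.5
pos_y_3 = 10.5
pos_z_3 = 12.5
height_3 = 4
pos_x_4 = 16
pos_y_4 = 15
pos_z_4 = 5
radius_4 = 2.5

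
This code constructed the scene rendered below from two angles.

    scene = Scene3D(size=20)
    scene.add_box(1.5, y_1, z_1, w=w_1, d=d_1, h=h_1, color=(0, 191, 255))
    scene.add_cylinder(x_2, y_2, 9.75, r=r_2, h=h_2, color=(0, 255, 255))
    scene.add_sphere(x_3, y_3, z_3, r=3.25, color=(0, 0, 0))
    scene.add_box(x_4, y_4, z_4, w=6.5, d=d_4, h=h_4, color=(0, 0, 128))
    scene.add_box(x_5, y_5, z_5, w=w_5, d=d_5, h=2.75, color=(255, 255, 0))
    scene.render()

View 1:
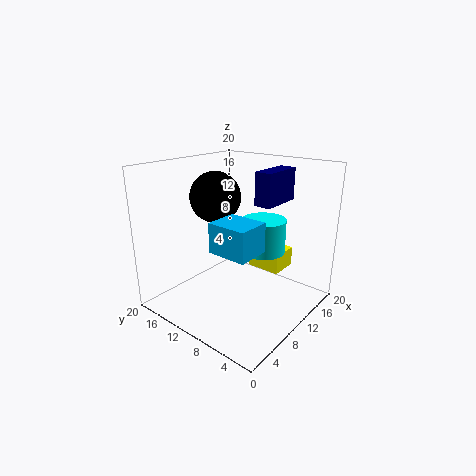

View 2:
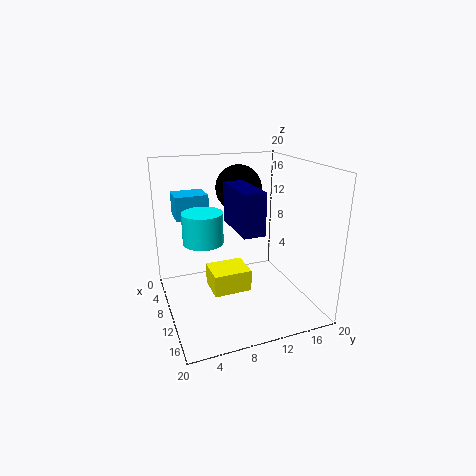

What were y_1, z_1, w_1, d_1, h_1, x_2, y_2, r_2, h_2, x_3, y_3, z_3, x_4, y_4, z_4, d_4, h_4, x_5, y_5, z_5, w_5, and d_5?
y_1 = 2.5; z_1 = 11.75; w_1 = 4; d_1 = 4.75; h_1 = 3.5; x_2 = 9.25; y_2 = 5.25; r_2 = 2.75; h_2 = 4.25; x_3 = 7; y_3 = 11.25; z_3 = 16.25; x_4 = 13; y_4 = 7; z_4 = 14; d_4 = 2.5; h_4 = 4.75; x_5 = 12; y_5 = 4.75; z_5 = 5.25; w_5 = 4; d_5 = 4.75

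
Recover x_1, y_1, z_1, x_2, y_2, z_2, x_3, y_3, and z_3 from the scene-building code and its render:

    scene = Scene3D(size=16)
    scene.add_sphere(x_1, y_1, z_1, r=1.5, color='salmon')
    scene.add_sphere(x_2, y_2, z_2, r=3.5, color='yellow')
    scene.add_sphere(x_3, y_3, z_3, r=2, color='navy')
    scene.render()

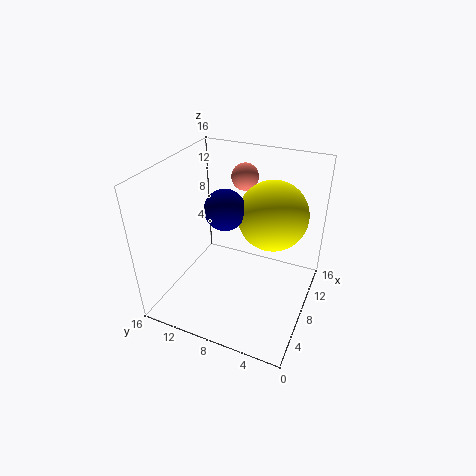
x_1 = 11; y_1 = 8.5; z_1 = 14; x_2 = 7.5; y_2 = 4; z_2 = 12; x_3 = 5; y_3 = 8; z_3 = 13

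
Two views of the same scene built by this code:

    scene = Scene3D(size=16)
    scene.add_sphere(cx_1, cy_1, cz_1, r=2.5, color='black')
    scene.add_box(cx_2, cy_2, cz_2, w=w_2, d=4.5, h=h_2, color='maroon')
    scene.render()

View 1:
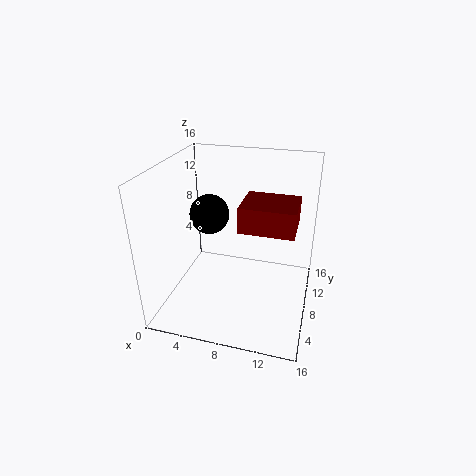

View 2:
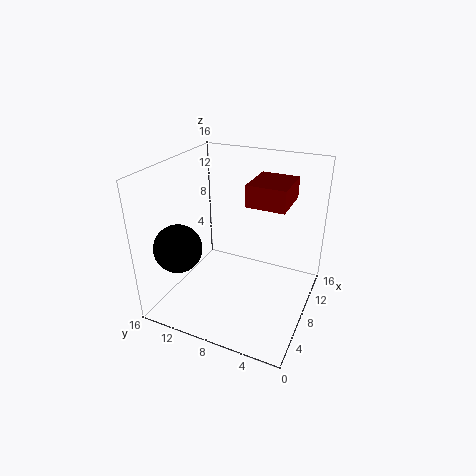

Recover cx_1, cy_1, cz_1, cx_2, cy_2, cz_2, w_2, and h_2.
cx_1 = 3, cy_1 = 12.5, cz_1 = 8.25, cx_2 = 9.25, cy_2 = 3.25, cz_2 = 11.25, w_2 = 5.25, h_2 = 2.5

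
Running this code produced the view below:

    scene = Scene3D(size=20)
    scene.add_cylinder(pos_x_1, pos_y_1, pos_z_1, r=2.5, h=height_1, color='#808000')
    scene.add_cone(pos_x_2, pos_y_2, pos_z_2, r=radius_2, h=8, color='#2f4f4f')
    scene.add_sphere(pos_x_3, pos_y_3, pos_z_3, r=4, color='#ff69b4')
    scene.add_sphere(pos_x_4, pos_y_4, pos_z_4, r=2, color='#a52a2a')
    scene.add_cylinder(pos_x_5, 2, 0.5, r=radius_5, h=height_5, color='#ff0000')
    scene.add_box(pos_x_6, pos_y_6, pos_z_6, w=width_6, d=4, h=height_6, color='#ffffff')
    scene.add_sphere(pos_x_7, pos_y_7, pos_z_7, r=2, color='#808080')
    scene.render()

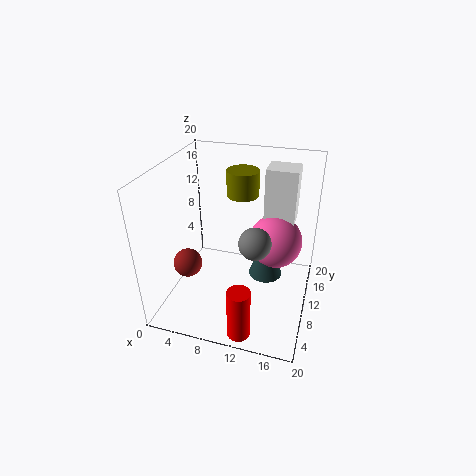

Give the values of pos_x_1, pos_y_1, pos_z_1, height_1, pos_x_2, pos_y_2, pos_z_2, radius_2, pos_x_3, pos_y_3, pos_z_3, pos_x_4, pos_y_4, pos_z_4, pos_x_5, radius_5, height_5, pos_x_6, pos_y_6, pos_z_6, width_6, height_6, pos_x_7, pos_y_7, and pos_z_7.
pos_x_1 = 8.5, pos_y_1 = 17.5, pos_z_1 = 13, height_1 = 4, pos_x_2 = 13.5, pos_y_2 = 13, pos_z_2 = 2.5, radius_2 = 2.5, pos_x_3 = 14.5, pos_y_3 = 14.5, pos_z_3 = 7.5, pos_x_4 = 3.5, pos_y_4 = 7, pos_z_4 = 6.5, pos_x_5 = 12.5, radius_5 = 1.5, height_5 = 7, pos_x_6 = 12.5, pos_y_6 = 14.5, pos_z_6 = 10.5, width_6 = 4.5, height_6 = 8, pos_x_7 = 13.5, pos_y_7 = 5.5, pos_z_7 = 12.5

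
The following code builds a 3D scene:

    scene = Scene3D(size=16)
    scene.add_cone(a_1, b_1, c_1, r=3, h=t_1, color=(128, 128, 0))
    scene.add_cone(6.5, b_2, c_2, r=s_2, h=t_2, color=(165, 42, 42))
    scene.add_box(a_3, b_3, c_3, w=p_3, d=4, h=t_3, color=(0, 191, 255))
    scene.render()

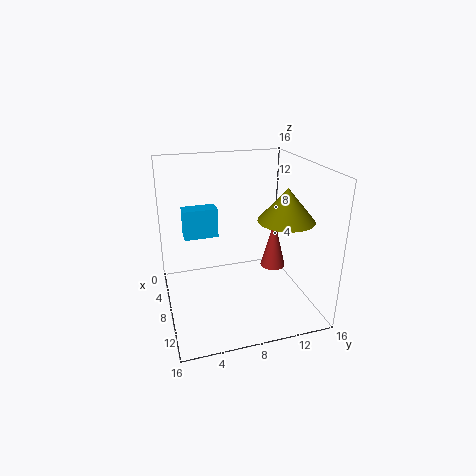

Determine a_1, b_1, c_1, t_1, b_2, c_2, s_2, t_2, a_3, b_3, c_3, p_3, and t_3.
a_1 = 10.5, b_1 = 12.5, c_1 = 10.5, t_1 = 3.5, b_2 = 13, c_2 = 3, s_2 = 1.5, t_2 = 6, a_3 = 3, b_3 = 2.5, c_3 = 7, p_3 = 2, t_3 = 3.5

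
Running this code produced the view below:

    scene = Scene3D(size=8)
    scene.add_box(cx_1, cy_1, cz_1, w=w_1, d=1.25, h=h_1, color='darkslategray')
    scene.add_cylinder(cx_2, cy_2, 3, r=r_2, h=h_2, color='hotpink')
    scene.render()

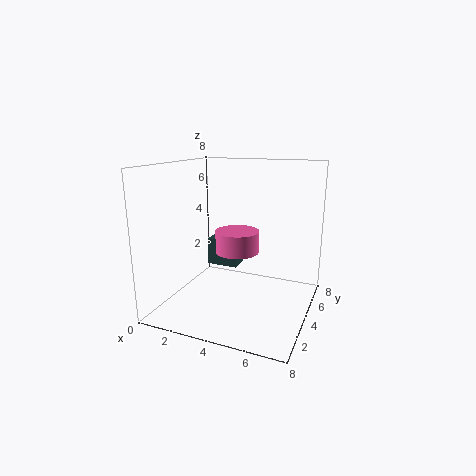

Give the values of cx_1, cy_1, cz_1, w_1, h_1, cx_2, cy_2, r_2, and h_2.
cx_1 = 1; cy_1 = 6; cz_1 = 1.25; w_1 = 2; h_1 = 1.75; cx_2 = 3.75; cy_2 = 4.5; r_2 = 1.25; h_2 = 1.25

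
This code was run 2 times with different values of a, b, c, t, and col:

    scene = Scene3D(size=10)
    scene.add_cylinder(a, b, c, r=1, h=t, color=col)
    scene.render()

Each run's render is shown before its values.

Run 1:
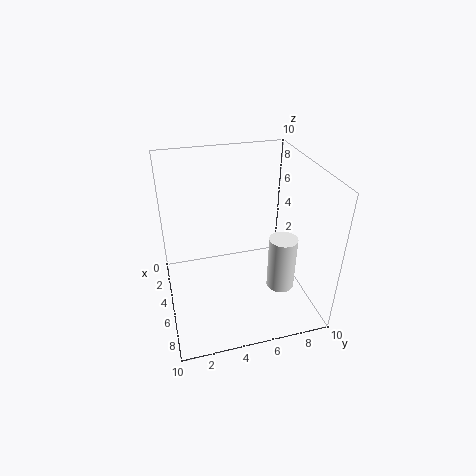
a = 6; b = 8; c = 1; t = 4; col = 'white'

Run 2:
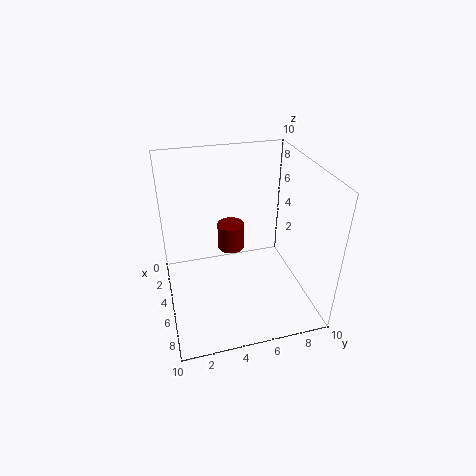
a = 3; b = 5; c = 3; t = 2; col = 'maroon'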